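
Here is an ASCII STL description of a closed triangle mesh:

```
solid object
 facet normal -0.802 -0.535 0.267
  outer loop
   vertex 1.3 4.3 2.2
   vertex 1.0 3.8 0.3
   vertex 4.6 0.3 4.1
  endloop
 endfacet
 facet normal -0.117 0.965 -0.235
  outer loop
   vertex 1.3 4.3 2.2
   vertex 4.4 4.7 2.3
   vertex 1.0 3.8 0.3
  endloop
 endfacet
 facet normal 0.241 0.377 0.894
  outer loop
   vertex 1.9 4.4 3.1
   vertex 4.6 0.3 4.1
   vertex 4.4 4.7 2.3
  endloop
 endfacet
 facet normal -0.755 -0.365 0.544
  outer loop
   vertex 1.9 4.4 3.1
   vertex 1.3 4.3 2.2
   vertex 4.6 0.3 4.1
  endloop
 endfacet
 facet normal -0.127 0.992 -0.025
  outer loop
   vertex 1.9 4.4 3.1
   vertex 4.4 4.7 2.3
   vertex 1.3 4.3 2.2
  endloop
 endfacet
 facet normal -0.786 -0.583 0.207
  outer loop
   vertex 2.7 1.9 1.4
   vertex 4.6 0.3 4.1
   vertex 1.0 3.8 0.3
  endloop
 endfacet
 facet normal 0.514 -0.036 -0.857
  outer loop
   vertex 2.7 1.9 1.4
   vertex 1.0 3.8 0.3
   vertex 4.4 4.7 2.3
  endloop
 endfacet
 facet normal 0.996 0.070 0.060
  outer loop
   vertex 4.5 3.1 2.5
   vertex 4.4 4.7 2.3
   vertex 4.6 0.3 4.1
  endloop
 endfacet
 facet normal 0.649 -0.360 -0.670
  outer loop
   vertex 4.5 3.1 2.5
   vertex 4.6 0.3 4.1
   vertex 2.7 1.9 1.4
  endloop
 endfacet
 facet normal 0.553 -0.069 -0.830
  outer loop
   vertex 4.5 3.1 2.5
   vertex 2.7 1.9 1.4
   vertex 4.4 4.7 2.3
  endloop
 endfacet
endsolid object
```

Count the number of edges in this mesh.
15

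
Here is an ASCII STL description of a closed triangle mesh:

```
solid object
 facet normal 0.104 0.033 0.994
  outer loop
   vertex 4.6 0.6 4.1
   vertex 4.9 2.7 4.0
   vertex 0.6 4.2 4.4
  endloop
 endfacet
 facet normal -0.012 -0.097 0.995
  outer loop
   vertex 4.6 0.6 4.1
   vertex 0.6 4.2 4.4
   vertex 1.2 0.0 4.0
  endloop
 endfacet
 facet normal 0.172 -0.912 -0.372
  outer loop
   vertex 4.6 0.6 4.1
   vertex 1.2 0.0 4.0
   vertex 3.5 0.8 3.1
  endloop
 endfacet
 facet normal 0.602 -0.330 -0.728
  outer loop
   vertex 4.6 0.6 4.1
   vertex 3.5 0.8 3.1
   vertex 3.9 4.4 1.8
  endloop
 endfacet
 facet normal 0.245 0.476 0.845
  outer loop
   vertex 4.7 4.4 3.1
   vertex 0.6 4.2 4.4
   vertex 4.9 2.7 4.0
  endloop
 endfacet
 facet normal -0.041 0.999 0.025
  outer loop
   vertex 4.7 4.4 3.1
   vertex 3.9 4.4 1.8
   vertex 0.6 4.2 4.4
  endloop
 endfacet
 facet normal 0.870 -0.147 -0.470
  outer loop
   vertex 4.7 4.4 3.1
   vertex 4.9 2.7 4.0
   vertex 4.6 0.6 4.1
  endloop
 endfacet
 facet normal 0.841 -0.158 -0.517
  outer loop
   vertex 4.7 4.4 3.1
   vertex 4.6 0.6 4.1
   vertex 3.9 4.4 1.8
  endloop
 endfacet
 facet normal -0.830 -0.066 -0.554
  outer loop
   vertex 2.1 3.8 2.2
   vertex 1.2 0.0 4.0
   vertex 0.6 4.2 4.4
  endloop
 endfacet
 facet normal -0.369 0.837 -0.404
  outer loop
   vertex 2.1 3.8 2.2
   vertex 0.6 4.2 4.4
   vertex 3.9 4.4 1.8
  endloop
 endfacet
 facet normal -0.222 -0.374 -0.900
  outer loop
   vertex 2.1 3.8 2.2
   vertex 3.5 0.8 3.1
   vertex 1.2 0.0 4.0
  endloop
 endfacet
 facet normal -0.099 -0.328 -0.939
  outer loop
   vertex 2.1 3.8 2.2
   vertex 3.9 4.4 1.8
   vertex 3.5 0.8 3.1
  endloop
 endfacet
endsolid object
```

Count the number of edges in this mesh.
18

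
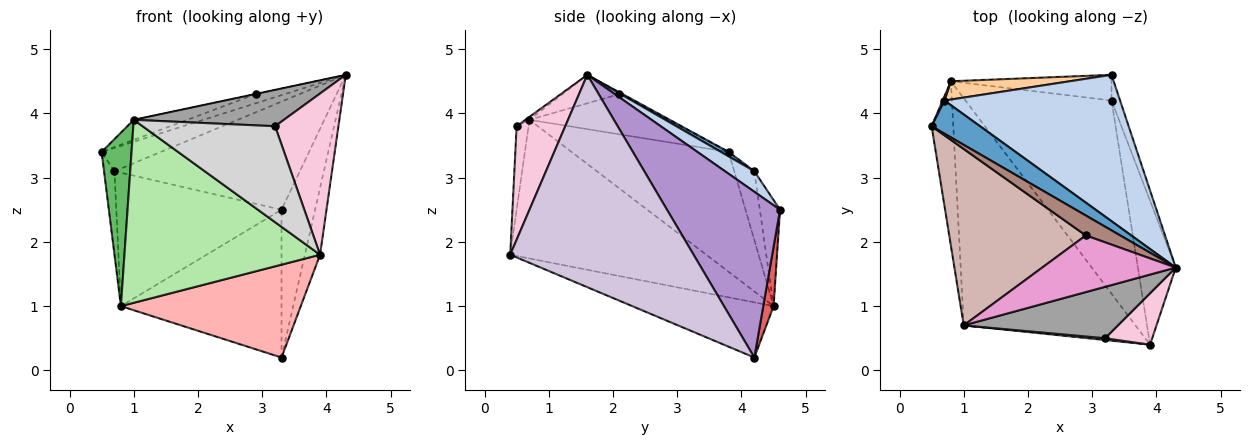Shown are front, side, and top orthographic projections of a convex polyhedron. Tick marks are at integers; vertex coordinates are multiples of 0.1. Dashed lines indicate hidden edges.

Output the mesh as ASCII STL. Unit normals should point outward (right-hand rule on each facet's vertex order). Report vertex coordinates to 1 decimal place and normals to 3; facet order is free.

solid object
 facet normal 0.075 0.574 0.815
  outer loop
   vertex 0.7 4.2 3.1
   vertex 0.5 3.8 3.4
   vertex 4.3 1.6 4.6
  endloop
 endfacet
 facet normal 0.094 0.592 0.801
  outer loop
   vertex 0.7 4.2 3.1
   vertex 4.3 1.6 4.6
   vertex 3.3 4.6 2.5
  endloop
 endfacet
 facet normal -0.887 0.461 0.024
  outer loop
   vertex 0.7 4.2 3.1
   vertex 0.8 4.5 1.0
   vertex 0.5 3.8 3.4
  endloop
 endfacet
 facet normal -0.120 0.984 0.135
  outer loop
   vertex 0.7 4.2 3.1
   vertex 3.3 4.6 2.5
   vertex 0.8 4.5 1.0
  endloop
 endfacet
 facet normal -0.967 -0.184 -0.175
  outer loop
   vertex 1.0 0.7 3.9
   vertex 0.5 3.8 3.4
   vertex 0.8 4.5 1.0
  endloop
 endfacet
 facet normal -0.532 -0.531 -0.659
  outer loop
   vertex 1.0 0.7 3.9
   vertex 0.8 4.5 1.0
   vertex 3.9 0.4 1.8
  endloop
 endfacet
 facet normal 0.063 0.983 -0.171
  outer loop
   vertex 3.3 4.2 0.2
   vertex 0.8 4.5 1.0
   vertex 3.3 4.6 2.5
  endloop
 endfacet
 facet normal -0.322 -0.410 -0.853
  outer loop
   vertex 3.3 4.2 0.2
   vertex 3.9 0.4 1.8
   vertex 0.8 4.5 1.0
  endloop
 endfacet
 facet normal 0.957 0.284 -0.049
  outer loop
   vertex 3.3 4.2 0.2
   vertex 3.3 4.6 2.5
   vertex 4.3 1.6 4.6
  endloop
 endfacet
 facet normal 0.981 0.081 -0.175
  outer loop
   vertex 3.3 4.2 0.2
   vertex 4.3 1.6 4.6
   vertex 3.9 0.4 1.8
  endloop
 endfacet
 facet normal -0.046 0.416 0.908
  outer loop
   vertex 2.9 2.1 4.3
   vertex 4.3 1.6 4.6
   vertex 0.5 3.8 3.4
  endloop
 endfacet
 facet normal -0.281 0.109 0.954
  outer loop
   vertex 2.9 2.1 4.3
   vertex 0.5 3.8 3.4
   vertex 1.0 0.7 3.9
  endloop
 endfacet
 facet normal -0.208 0.003 0.978
  outer loop
   vertex 2.9 2.1 4.3
   vertex 1.0 0.7 3.9
   vertex 4.3 1.6 4.6
  endloop
 endfacet
 facet normal 0.591 -0.769 0.245
  outer loop
   vertex 3.2 0.5 3.8
   vertex 3.9 0.4 1.8
   vertex 4.3 1.6 4.6
  endloop
 endfacet
 facet normal -0.015 -0.578 0.816
  outer loop
   vertex 3.2 0.5 3.8
   vertex 4.3 1.6 4.6
   vertex 1.0 0.7 3.9
  endloop
 endfacet
 facet normal -0.090 -0.996 0.018
  outer loop
   vertex 3.2 0.5 3.8
   vertex 1.0 0.7 3.9
   vertex 3.9 0.4 1.8
  endloop
 endfacet
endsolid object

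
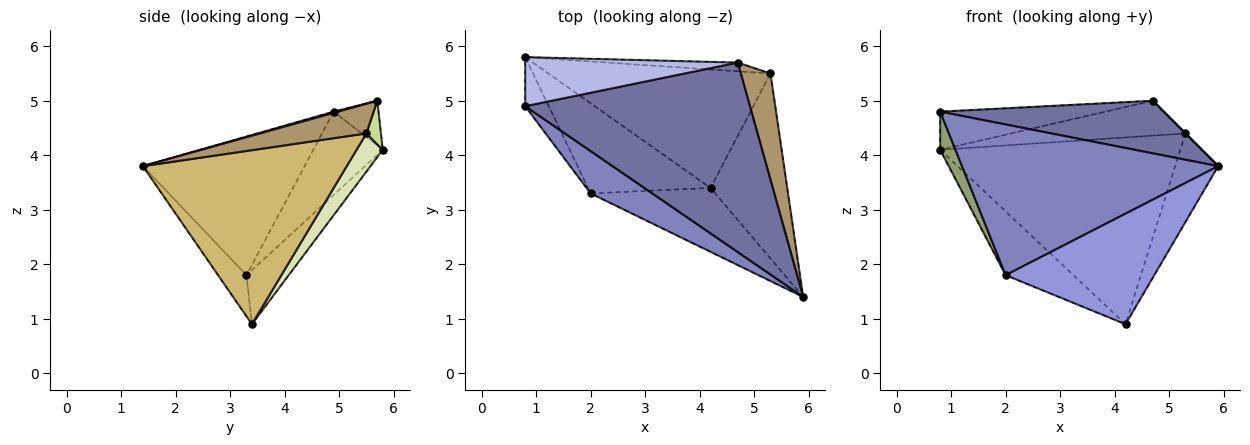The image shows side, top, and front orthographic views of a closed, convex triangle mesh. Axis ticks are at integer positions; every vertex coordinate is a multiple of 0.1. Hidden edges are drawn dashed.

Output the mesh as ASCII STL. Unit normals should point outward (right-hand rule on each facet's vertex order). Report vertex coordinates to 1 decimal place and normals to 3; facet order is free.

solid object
 facet normal 0.005 -0.267 0.964
  outer loop
   vertex 4.7 5.7 5.0
   vertex 0.8 4.9 4.8
   vertex 5.9 1.4 3.8
  endloop
 endfacet
 facet normal -0.519 -0.823 0.231
  outer loop
   vertex 2.0 3.3 1.8
   vertex 5.9 1.4 3.8
   vertex 0.8 4.9 4.8
  endloop
 endfacet
 facet normal -0.163 -0.854 -0.494
  outer loop
   vertex 2.0 3.3 1.8
   vertex 4.2 3.4 0.9
   vertex 5.9 1.4 3.8
  endloop
 endfacet
 facet normal -0.164 0.606 0.779
  outer loop
   vertex 0.8 5.8 4.1
   vertex 0.8 4.9 4.8
   vertex 4.7 5.7 5.0
  endloop
 endfacet
 facet normal -0.941 -0.207 -0.266
  outer loop
   vertex 0.8 5.8 4.1
   vertex 2.0 3.3 1.8
   vertex 0.8 4.9 4.8
  endloop
 endfacet
 facet normal -0.339 0.544 -0.768
  outer loop
   vertex 0.8 5.8 4.1
   vertex 4.2 3.4 0.9
   vertex 2.0 3.3 1.8
  endloop
 endfacet
 facet normal 0.081 0.967 -0.242
  outer loop
   vertex 5.3 5.5 4.4
   vertex 0.8 5.8 4.1
   vertex 4.7 5.7 5.0
  endloop
 endfacet
 facet normal 0.092 0.841 -0.533
  outer loop
   vertex 5.3 5.5 4.4
   vertex 4.2 3.4 0.9
   vertex 0.8 5.8 4.1
  endloop
 endfacet
 facet normal 0.707 0.000 0.707
  outer loop
   vertex 5.3 5.5 4.4
   vertex 4.7 5.7 5.0
   vertex 5.9 1.4 3.8
  endloop
 endfacet
 facet normal 0.898 0.189 -0.396
  outer loop
   vertex 5.3 5.5 4.4
   vertex 5.9 1.4 3.8
   vertex 4.2 3.4 0.9
  endloop
 endfacet
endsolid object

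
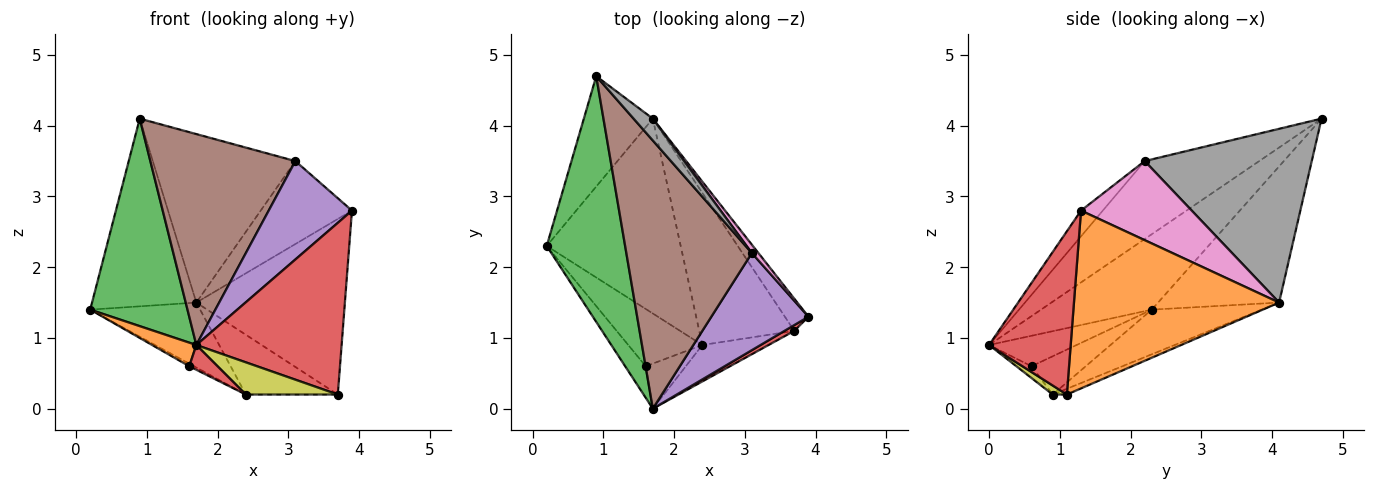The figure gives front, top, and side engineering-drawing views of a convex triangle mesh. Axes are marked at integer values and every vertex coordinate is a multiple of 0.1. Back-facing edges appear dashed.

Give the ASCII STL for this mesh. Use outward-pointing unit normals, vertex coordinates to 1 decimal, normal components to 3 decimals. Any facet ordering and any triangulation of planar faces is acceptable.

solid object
 facet normal -0.707 0.609 -0.358
  outer loop
   vertex 1.7 4.1 1.5
   vertex 0.2 2.3 1.4
   vertex 0.9 4.7 4.1
  endloop
 endfacet
 facet normal 0.805 0.583 -0.107
  outer loop
   vertex 1.7 4.1 1.5
   vertex 3.9 1.3 2.8
   vertex 3.7 1.1 0.2
  endloop
 endfacet
 facet normal -0.592 -0.520 0.616
  outer loop
   vertex 1.7 0.0 0.9
   vertex 0.9 4.7 4.1
   vertex 0.2 2.3 1.4
  endloop
 endfacet
 facet normal 0.490 -0.871 0.029
  outer loop
   vertex 1.7 0.0 0.9
   vertex 3.7 1.1 0.2
   vertex 3.9 1.3 2.8
  endloop
 endfacet
 facet normal -0.183 -0.700 0.691
  outer loop
   vertex 3.1 2.2 3.5
   vertex 1.7 0.0 0.9
   vertex 3.9 1.3 2.8
  endloop
 endfacet
 facet normal -0.439 -0.556 0.706
  outer loop
   vertex 3.1 2.2 3.5
   vertex 0.9 4.7 4.1
   vertex 1.7 0.0 0.9
  endloop
 endfacet
 facet normal 0.770 0.635 0.064
  outer loop
   vertex 3.1 2.2 3.5
   vertex 3.9 1.3 2.8
   vertex 1.7 4.1 1.5
  endloop
 endfacet
 facet normal 0.758 0.647 0.084
  outer loop
   vertex 3.1 2.2 3.5
   vertex 1.7 4.1 1.5
   vertex 0.9 4.7 4.1
  endloop
 endfacet
 facet normal 0.101 -0.659 -0.746
  outer loop
   vertex 2.4 0.9 0.2
   vertex 3.7 1.1 0.2
   vertex 1.7 0.0 0.9
  endloop
 endfacet
 facet normal -0.302 0.302 -0.905
  outer loop
   vertex 2.4 0.9 0.2
   vertex 0.2 2.3 1.4
   vertex 1.7 4.1 1.5
  endloop
 endfacet
 facet normal -0.056 0.365 -0.929
  outer loop
   vertex 2.4 0.9 0.2
   vertex 1.7 4.1 1.5
   vertex 3.7 1.1 0.2
  endloop
 endfacet
 facet normal -0.764 -0.386 -0.517
  outer loop
   vertex 1.6 0.6 0.6
   vertex 1.7 0.0 0.9
   vertex 0.2 2.3 1.4
  endloop
 endfacet
 facet normal -0.459 0.040 -0.888
  outer loop
   vertex 1.6 0.6 0.6
   vertex 0.2 2.3 1.4
   vertex 2.4 0.9 0.2
  endloop
 endfacet
 facet normal -0.250 -0.466 -0.849
  outer loop
   vertex 1.6 0.6 0.6
   vertex 2.4 0.9 0.2
   vertex 1.7 0.0 0.9
  endloop
 endfacet
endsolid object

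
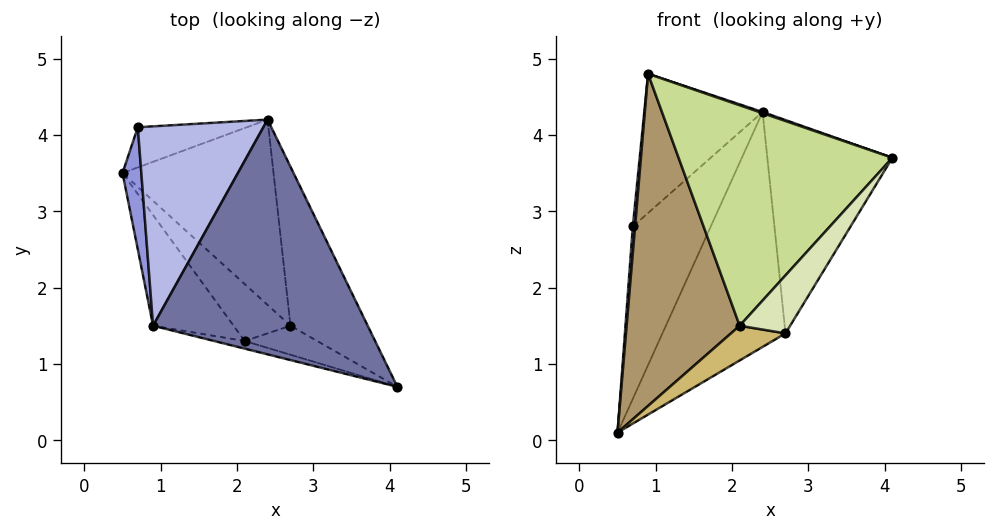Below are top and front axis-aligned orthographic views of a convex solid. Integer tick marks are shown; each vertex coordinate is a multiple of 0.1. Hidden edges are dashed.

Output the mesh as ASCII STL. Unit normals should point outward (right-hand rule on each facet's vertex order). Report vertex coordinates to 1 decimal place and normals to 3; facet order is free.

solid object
 facet normal 0.324 -0.005 0.946
  outer loop
   vertex 0.9 1.5 4.8
   vertex 4.1 0.7 3.7
   vertex 2.4 4.2 4.3
  endloop
 endfacet
 facet normal 0.142 0.964 -0.225
  outer loop
   vertex 0.7 4.1 2.8
   vertex 2.4 4.2 4.3
   vertex 0.5 3.5 0.1
  endloop
 endfacet
 facet normal -0.997 -0.017 0.078
  outer loop
   vertex 0.7 4.1 2.8
   vertex 0.5 3.5 0.1
   vertex 0.9 1.5 4.8
  endloop
 endfacet
 facet normal -0.604 0.456 0.654
  outer loop
   vertex 0.7 4.1 2.8
   vertex 0.9 1.5 4.8
   vertex 2.4 4.2 4.3
  endloop
 endfacet
 facet normal 0.734 0.534 -0.421
  outer loop
   vertex 2.7 1.5 1.4
   vertex 0.5 3.5 0.1
   vertex 2.4 4.2 4.3
  endloop
 endfacet
 facet normal 0.821 0.457 -0.341
  outer loop
   vertex 2.7 1.5 1.4
   vertex 2.4 4.2 4.3
   vertex 4.1 0.7 3.7
  endloop
 endfacet
 facet normal -0.253 -0.967 -0.033
  outer loop
   vertex 2.1 1.3 1.5
   vertex 4.1 0.7 3.7
   vertex 0.9 1.5 4.8
  endloop
 endfacet
 facet normal 0.218 -0.873 -0.436
  outer loop
   vertex 2.1 1.3 1.5
   vertex 2.7 1.5 1.4
   vertex 4.1 0.7 3.7
  endloop
 endfacet
 facet normal -0.717 -0.662 -0.221
  outer loop
   vertex 2.1 1.3 1.5
   vertex 0.9 1.5 4.8
   vertex 0.5 3.5 0.1
  endloop
 endfacet
 facet normal 0.031 -0.520 -0.853
  outer loop
   vertex 2.1 1.3 1.5
   vertex 0.5 3.5 0.1
   vertex 2.7 1.5 1.4
  endloop
 endfacet
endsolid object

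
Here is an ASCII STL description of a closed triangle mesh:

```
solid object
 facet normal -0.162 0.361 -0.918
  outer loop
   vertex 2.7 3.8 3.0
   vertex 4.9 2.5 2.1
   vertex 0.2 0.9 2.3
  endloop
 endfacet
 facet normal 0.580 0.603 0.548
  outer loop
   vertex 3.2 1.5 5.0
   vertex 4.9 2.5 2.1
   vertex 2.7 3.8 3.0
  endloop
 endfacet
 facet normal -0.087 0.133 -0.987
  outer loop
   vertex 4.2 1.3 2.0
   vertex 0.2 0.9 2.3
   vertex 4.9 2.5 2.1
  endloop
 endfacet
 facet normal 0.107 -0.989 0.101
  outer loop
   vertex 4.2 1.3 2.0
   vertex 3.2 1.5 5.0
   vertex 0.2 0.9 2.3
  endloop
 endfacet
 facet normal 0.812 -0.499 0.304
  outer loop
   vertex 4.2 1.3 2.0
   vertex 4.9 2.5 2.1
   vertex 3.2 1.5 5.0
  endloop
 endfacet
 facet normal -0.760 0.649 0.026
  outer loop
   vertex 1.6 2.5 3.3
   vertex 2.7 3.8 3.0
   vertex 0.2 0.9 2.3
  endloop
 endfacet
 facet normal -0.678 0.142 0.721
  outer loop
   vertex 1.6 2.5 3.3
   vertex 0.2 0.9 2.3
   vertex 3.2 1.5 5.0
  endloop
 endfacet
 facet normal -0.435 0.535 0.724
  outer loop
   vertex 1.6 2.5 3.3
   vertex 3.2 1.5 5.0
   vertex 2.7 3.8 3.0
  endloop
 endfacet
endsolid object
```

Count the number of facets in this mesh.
8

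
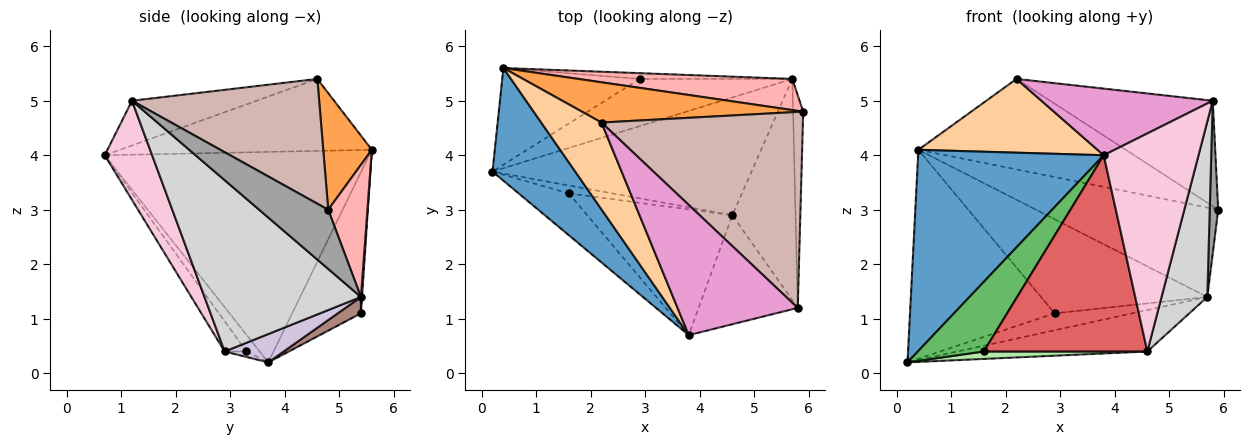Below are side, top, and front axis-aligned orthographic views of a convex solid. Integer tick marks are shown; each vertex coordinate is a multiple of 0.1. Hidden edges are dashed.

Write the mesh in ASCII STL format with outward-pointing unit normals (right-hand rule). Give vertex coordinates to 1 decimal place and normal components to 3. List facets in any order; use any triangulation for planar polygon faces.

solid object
 facet normal -0.779 -0.547 0.306
  outer loop
   vertex 0.4 5.6 4.1
   vertex 0.2 3.7 0.2
   vertex 3.8 0.7 4.0
  endloop
 endfacet
 facet normal -0.396 0.833 -0.386
  outer loop
   vertex 2.9 5.4 1.1
   vertex 0.2 3.7 0.2
   vertex 0.4 5.6 4.1
  endloop
 endfacet
 facet normal 0.209 0.893 0.397
  outer loop
   vertex 2.2 4.6 5.4
   vertex 5.9 4.8 3.0
   vertex 0.4 5.6 4.1
  endloop
 endfacet
 facet normal -0.673 -0.479 0.564
  outer loop
   vertex 2.2 4.6 5.4
   vertex 0.4 5.6 4.1
   vertex 3.8 0.7 4.0
  endloop
 endfacet
 facet normal -0.169 -0.845 -0.507
  outer loop
   vertex 1.6 3.3 0.4
   vertex 3.8 0.7 4.0
   vertex 0.2 3.7 0.2
  endloop
 endfacet
 facet normal -0.091 -0.681 -0.727
  outer loop
   vertex 1.6 3.3 0.4
   vertex 0.2 3.7 0.2
   vertex 4.6 2.9 0.4
  endloop
 endfacet
 facet normal -0.112 -0.837 -0.536
  outer loop
   vertex 1.6 3.3 0.4
   vertex 4.6 2.9 0.4
   vertex 3.8 0.7 4.0
  endloop
 endfacet
 facet normal 0.199 0.926 0.322
  outer loop
   vertex 5.7 5.4 1.4
   vertex 0.4 5.6 4.1
   vertex 5.9 4.8 3.0
  endloop
 endfacet
 facet normal 0.007 0.998 -0.061
  outer loop
   vertex 5.7 5.4 1.4
   vertex 2.9 5.4 1.1
   vertex 0.4 5.6 4.1
  endloop
 endfacet
 facet normal 0.103 0.330 -0.938
  outer loop
   vertex 5.7 5.4 1.4
   vertex 4.6 2.9 0.4
   vertex 0.2 3.7 0.2
  endloop
 endfacet
 facet normal 0.100 0.336 -0.936
  outer loop
   vertex 5.7 5.4 1.4
   vertex 0.2 3.7 0.2
   vertex 2.9 5.4 1.1
  endloop
 endfacet
 facet normal 0.479 0.416 0.773
  outer loop
   vertex 5.8 1.2 5.0
   vertex 5.9 4.8 3.0
   vertex 2.2 4.6 5.4
  endloop
 endfacet
 facet normal -0.314 -0.432 0.845
  outer loop
   vertex 5.8 1.2 5.0
   vertex 2.2 4.6 5.4
   vertex 3.8 0.7 4.0
  endloop
 endfacet
 facet normal 0.408 -0.816 -0.408
  outer loop
   vertex 5.8 1.2 5.0
   vertex 3.8 0.7 4.0
   vertex 4.6 2.9 0.4
  endloop
 endfacet
 facet normal 0.979 -0.120 -0.167
  outer loop
   vertex 5.8 1.2 5.0
   vertex 5.7 5.4 1.4
   vertex 5.9 4.8 3.0
  endloop
 endfacet
 facet normal 0.905 -0.265 -0.334
  outer loop
   vertex 5.8 1.2 5.0
   vertex 4.6 2.9 0.4
   vertex 5.7 5.4 1.4
  endloop
 endfacet
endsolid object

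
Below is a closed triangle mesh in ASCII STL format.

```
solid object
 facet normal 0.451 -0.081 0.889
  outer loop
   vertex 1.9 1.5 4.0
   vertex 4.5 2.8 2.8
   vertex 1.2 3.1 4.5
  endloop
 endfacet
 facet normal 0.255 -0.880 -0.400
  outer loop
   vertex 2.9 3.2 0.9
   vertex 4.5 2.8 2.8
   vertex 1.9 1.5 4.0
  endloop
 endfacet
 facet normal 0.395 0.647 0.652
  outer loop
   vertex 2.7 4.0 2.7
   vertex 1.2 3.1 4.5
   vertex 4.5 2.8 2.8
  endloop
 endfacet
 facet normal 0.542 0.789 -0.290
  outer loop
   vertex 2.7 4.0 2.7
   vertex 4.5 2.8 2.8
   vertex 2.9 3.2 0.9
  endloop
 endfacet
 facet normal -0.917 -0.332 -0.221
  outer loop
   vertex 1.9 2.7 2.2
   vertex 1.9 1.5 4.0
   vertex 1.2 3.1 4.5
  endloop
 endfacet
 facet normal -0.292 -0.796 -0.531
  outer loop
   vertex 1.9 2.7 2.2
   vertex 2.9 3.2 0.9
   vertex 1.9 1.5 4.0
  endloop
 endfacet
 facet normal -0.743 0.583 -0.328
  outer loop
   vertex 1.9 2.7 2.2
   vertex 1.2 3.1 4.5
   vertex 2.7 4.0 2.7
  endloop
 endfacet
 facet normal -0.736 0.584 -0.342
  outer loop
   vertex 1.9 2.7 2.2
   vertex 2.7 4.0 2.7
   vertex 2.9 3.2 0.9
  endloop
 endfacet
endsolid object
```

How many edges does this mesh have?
12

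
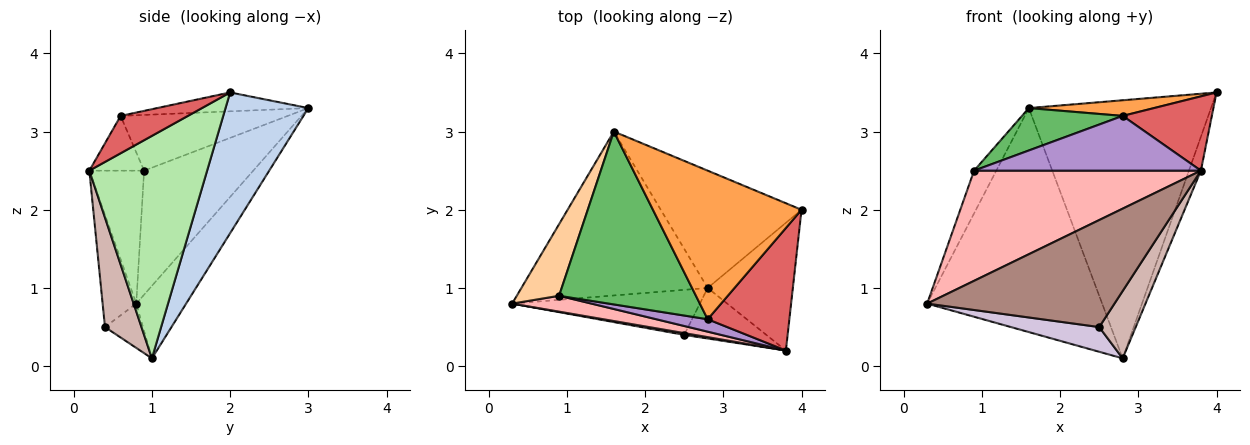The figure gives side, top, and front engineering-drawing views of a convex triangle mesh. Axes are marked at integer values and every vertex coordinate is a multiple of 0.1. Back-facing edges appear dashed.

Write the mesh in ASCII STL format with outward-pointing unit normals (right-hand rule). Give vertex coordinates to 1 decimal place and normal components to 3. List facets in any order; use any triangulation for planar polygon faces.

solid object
 facet normal -0.224 0.786 -0.576
  outer loop
   vertex 2.8 1.0 0.1
   vertex 0.3 0.8 0.8
   vertex 1.6 3.0 3.3
  endloop
 endfacet
 facet normal 0.382 0.841 -0.382
  outer loop
   vertex 2.8 1.0 0.1
   vertex 1.6 3.0 3.3
   vertex 4.0 2.0 3.5
  endloop
 endfacet
 facet normal -0.125 -0.104 0.987
  outer loop
   vertex 2.8 0.6 3.2
   vertex 4.0 2.0 3.5
   vertex 1.6 3.0 3.3
  endloop
 endfacet
 facet normal -0.929 0.189 0.317
  outer loop
   vertex 0.9 0.9 2.5
   vertex 1.6 3.0 3.3
   vertex 0.3 0.8 0.8
  endloop
 endfacet
 facet normal -0.368 -0.221 0.903
  outer loop
   vertex 0.9 0.9 2.5
   vertex 2.8 0.6 3.2
   vertex 1.6 3.0 3.3
  endloop
 endfacet
 facet normal 0.930 0.094 -0.356
  outer loop
   vertex 3.8 0.2 2.5
   vertex 2.8 1.0 0.1
   vertex 4.0 2.0 3.5
  endloop
 endfacet
 facet normal 0.364 -0.483 0.796
  outer loop
   vertex 3.8 0.2 2.5
   vertex 4.0 2.0 3.5
   vertex 2.8 0.6 3.2
  endloop
 endfacet
 facet normal -0.232 -0.963 0.139
  outer loop
   vertex 3.8 0.2 2.5
   vertex 0.9 0.9 2.5
   vertex 0.3 0.8 0.8
  endloop
 endfacet
 facet normal -0.229 -0.949 0.215
  outer loop
   vertex 3.8 0.2 2.5
   vertex 2.8 0.6 3.2
   vertex 0.9 0.9 2.5
  endloop
 endfacet
 facet normal -0.203 -0.471 -0.859
  outer loop
   vertex 2.5 0.4 0.5
   vertex 0.3 0.8 0.8
   vertex 2.8 1.0 0.1
  endloop
 endfacet
 facet normal -0.177 -0.984 0.016
  outer loop
   vertex 2.5 0.4 0.5
   vertex 3.8 0.2 2.5
   vertex 0.3 0.8 0.8
  endloop
 endfacet
 facet normal 0.625 -0.625 -0.469
  outer loop
   vertex 2.5 0.4 0.5
   vertex 2.8 1.0 0.1
   vertex 3.8 0.2 2.5
  endloop
 endfacet
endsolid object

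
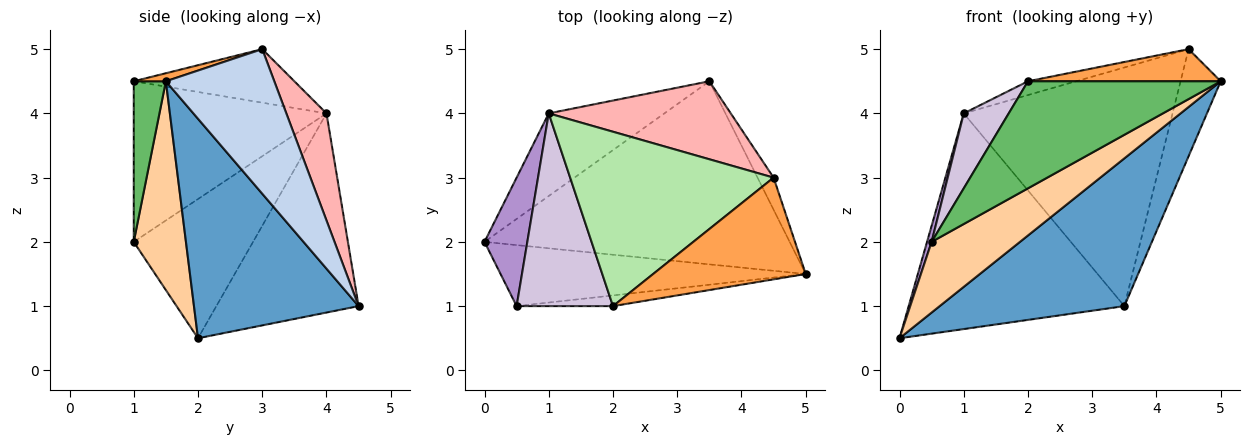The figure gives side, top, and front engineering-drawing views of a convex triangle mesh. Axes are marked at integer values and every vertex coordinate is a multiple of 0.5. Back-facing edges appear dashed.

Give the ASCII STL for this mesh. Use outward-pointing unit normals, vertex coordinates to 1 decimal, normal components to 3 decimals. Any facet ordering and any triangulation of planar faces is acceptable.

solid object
 facet normal 0.488 -0.548 -0.679
  outer loop
   vertex 3.5 4.5 1.0
   vertex 5.0 1.5 4.5
   vertex 0.0 2.0 0.5
  endloop
 endfacet
 facet normal 0.933 0.345 -0.104
  outer loop
   vertex 4.5 3.0 5.0
   vertex 5.0 1.5 4.5
   vertex 3.5 4.5 1.0
  endloop
 endfacet
 facet normal 0.050 -0.301 0.952
  outer loop
   vertex 2.0 1.0 4.5
   vertex 5.0 1.5 4.5
   vertex 4.5 3.0 5.0
  endloop
 endfacet
 facet normal 0.408 -0.691 -0.597
  outer loop
   vertex 0.5 1.0 2.0
   vertex 0.0 2.0 0.5
   vertex 5.0 1.5 4.5
  endloop
 endfacet
 facet normal 0.164 -0.982 -0.098
  outer loop
   vertex 0.5 1.0 2.0
   vertex 5.0 1.5 4.5
   vertex 2.0 1.0 4.5
  endloop
 endfacet
 facet normal -0.254 0.076 0.964
  outer loop
   vertex 1.0 4.0 4.0
   vertex 2.0 1.0 4.5
   vertex 4.5 3.0 5.0
  endloop
 endfacet
 facet normal -0.524 0.795 -0.305
  outer loop
   vertex 1.0 4.0 4.0
   vertex 3.5 4.5 1.0
   vertex 0.0 2.0 0.5
  endloop
 endfacet
 facet normal 0.180 0.935 0.306
  outer loop
   vertex 1.0 4.0 4.0
   vertex 4.5 3.0 5.0
   vertex 3.5 4.5 1.0
  endloop
 endfacet
 facet normal -0.955 -0.037 0.294
  outer loop
   vertex 1.0 4.0 4.0
   vertex 0.0 2.0 0.5
   vertex 0.5 1.0 2.0
  endloop
 endfacet
 facet normal -0.841 -0.196 0.504
  outer loop
   vertex 1.0 4.0 4.0
   vertex 0.5 1.0 2.0
   vertex 2.0 1.0 4.5
  endloop
 endfacet
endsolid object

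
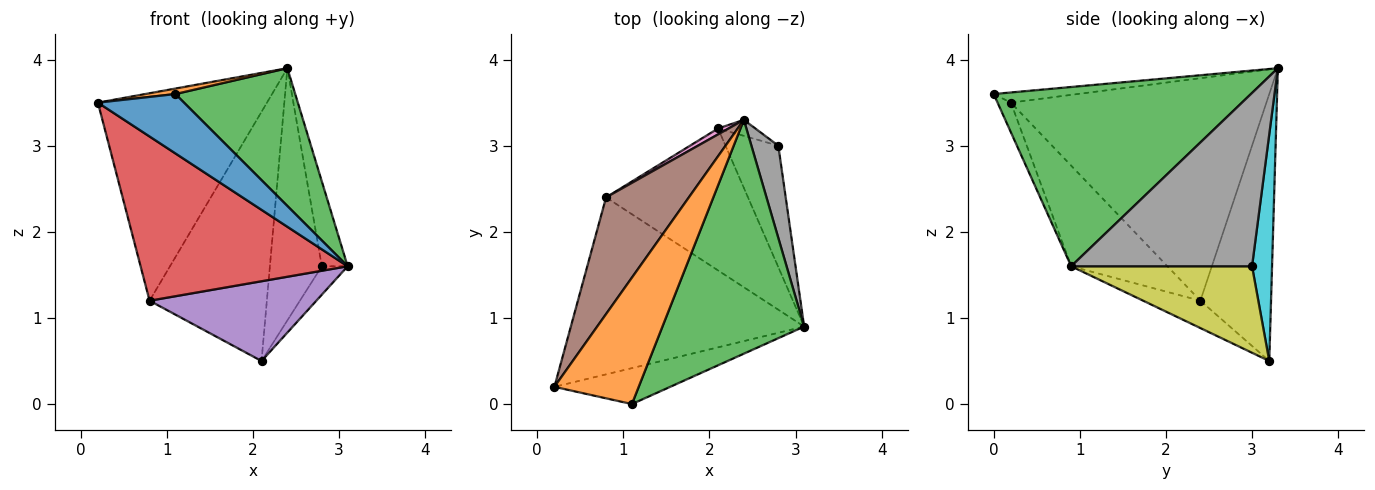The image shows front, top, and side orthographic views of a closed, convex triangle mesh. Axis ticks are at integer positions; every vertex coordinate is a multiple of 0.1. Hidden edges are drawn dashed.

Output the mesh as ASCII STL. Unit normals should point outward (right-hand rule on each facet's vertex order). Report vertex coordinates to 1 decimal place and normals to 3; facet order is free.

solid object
 facet normal -0.131 -0.848 -0.513
  outer loop
   vertex 1.1 0.0 3.6
   vertex 0.2 0.2 3.5
   vertex 3.1 0.9 1.6
  endloop
 endfacet
 facet normal -0.120 -0.043 0.992
  outer loop
   vertex 1.1 0.0 3.6
   vertex 2.4 3.3 3.9
   vertex 0.2 0.2 3.5
  endloop
 endfacet
 facet normal 0.737 -0.343 0.582
  outer loop
   vertex 1.1 0.0 3.6
   vertex 3.1 0.9 1.6
   vertex 2.4 3.3 3.9
  endloop
 endfacet
 facet normal -0.301 -0.649 -0.699
  outer loop
   vertex 0.8 2.4 1.2
   vertex 3.1 0.9 1.6
   vertex 0.2 0.2 3.5
  endloop
 endfacet
 facet normal -0.166 -0.483 -0.860
  outer loop
   vertex 0.8 2.4 1.2
   vertex 2.1 3.2 0.5
   vertex 3.1 0.9 1.6
  endloop
 endfacet
 facet normal -0.797 0.527 0.296
  outer loop
   vertex 0.8 2.4 1.2
   vertex 0.2 0.2 3.5
   vertex 2.4 3.3 3.9
  endloop
 endfacet
 facet normal -0.516 0.856 0.020
  outer loop
   vertex 0.8 2.4 1.2
   vertex 2.4 3.3 3.9
   vertex 2.1 3.2 0.5
  endloop
 endfacet
 facet normal 0.978 0.140 0.152
  outer loop
   vertex 2.8 3.0 1.6
   vertex 2.4 3.3 3.9
   vertex 3.1 0.9 1.6
  endloop
 endfacet
 facet normal 0.847 0.121 -0.517
  outer loop
   vertex 2.8 3.0 1.6
   vertex 3.1 0.9 1.6
   vertex 2.1 3.2 0.5
  endloop
 endfacet
 facet normal 0.359 0.931 -0.059
  outer loop
   vertex 2.8 3.0 1.6
   vertex 2.1 3.2 0.5
   vertex 2.4 3.3 3.9
  endloop
 endfacet
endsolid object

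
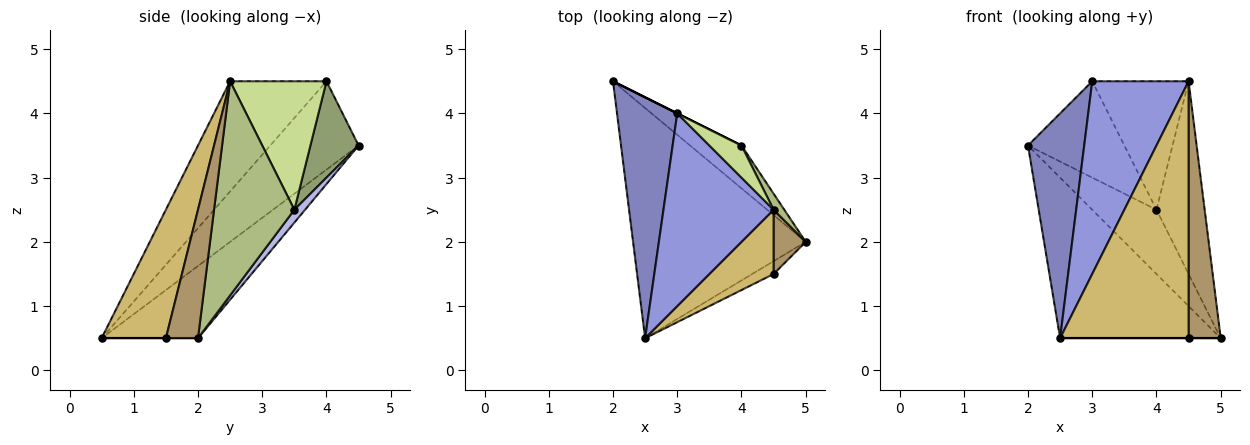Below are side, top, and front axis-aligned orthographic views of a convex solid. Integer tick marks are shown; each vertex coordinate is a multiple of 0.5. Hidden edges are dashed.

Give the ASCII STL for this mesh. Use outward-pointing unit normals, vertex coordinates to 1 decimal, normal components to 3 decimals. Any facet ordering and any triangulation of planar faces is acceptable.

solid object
 facet normal -0.325 0.541 -0.776
  outer loop
   vertex 2.5 0.5 0.5
   vertex 2.0 4.5 3.5
   vertex 5.0 2.0 0.5
  endloop
 endfacet
 facet normal -0.731 -0.465 0.499
  outer loop
   vertex 3.0 4.0 4.5
   vertex 2.0 4.5 3.5
   vertex 2.5 0.5 0.5
  endloop
 endfacet
 facet normal -0.577 -0.577 0.577
  outer loop
   vertex 4.5 2.5 4.5
   vertex 3.0 4.0 4.5
   vertex 2.5 0.5 0.5
  endloop
 endfacet
 facet normal 0.137 0.824 -0.549
  outer loop
   vertex 4.0 3.5 2.5
   vertex 5.0 2.0 0.5
   vertex 2.0 4.5 3.5
  endloop
 endfacet
 facet normal 0.447 0.894 0.000
  outer loop
   vertex 4.0 3.5 2.5
   vertex 2.0 4.5 3.5
   vertex 3.0 4.0 4.5
  endloop
 endfacet
 facet normal 0.857 0.514 0.043
  outer loop
   vertex 4.0 3.5 2.5
   vertex 4.5 2.5 4.5
   vertex 5.0 2.0 0.5
  endloop
 endfacet
 facet normal 0.696 0.696 0.174
  outer loop
   vertex 4.0 3.5 2.5
   vertex 3.0 4.0 4.5
   vertex 4.5 2.5 4.5
  endloop
 endfacet
 facet normal 0.000 0.000 -1.000
  outer loop
   vertex 4.5 1.5 0.5
   vertex 2.5 0.5 0.5
   vertex 5.0 2.0 0.5
  endloop
 endfacet
 facet normal 0.696 -0.696 0.174
  outer loop
   vertex 4.5 1.5 0.5
   vertex 5.0 2.0 0.5
   vertex 4.5 2.5 4.5
  endloop
 endfacet
 facet normal 0.436 -0.873 0.218
  outer loop
   vertex 4.5 1.5 0.5
   vertex 4.5 2.5 4.5
   vertex 2.5 0.5 0.5
  endloop
 endfacet
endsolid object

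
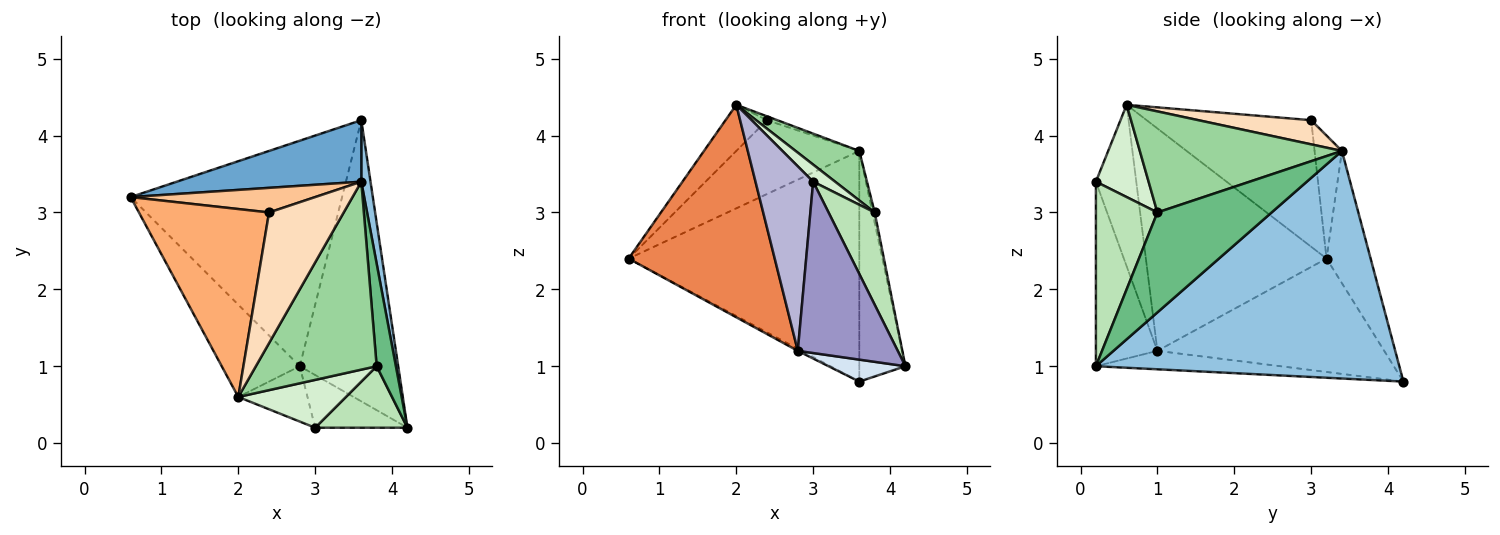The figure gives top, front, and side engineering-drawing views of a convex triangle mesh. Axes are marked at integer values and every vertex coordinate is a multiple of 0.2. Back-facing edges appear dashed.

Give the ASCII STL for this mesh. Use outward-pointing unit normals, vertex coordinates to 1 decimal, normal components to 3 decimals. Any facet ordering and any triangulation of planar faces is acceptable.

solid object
 facet normal -0.182 0.950 0.253
  outer loop
   vertex 3.6 3.4 3.8
   vertex 3.6 4.2 0.8
   vertex 0.6 3.2 2.4
  endloop
 endfacet
 facet normal 0.988 0.150 0.040
  outer loop
   vertex 3.6 3.4 3.8
   vertex 4.2 0.2 1.0
   vertex 3.6 4.2 0.8
  endloop
 endfacet
 facet normal -0.473 0.008 -0.881
  outer loop
   vertex 2.8 1.0 1.2
   vertex 0.6 3.2 2.4
   vertex 3.6 4.2 0.8
  endloop
 endfacet
 facet normal -0.184 -0.077 -0.980
  outer loop
   vertex 2.8 1.0 1.2
   vertex 3.6 4.2 0.8
   vertex 4.2 0.2 1.0
  endloop
 endfacet
 facet normal -0.750 -0.607 -0.263
  outer loop
   vertex 2.8 1.0 1.2
   vertex 2.0 0.6 4.4
   vertex 0.6 3.2 2.4
  endloop
 endfacet
 facet normal -0.687 0.173 0.706
  outer loop
   vertex 2.4 3.0 4.2
   vertex 0.6 3.2 2.4
   vertex 2.0 0.6 4.4
  endloop
 endfacet
 facet normal -0.206 0.928 0.309
  outer loop
   vertex 2.4 3.0 4.2
   vertex 3.6 3.4 3.8
   vertex 0.6 3.2 2.4
  endloop
 endfacet
 facet normal 0.308 0.028 0.951
  outer loop
   vertex 2.4 3.0 4.2
   vertex 2.0 0.6 4.4
   vertex 3.6 3.4 3.8
  endloop
 endfacet
 facet normal 0.982 0.019 0.189
  outer loop
   vertex 3.8 1.0 3.0
   vertex 4.2 0.2 1.0
   vertex 3.6 3.4 3.8
  endloop
 endfacet
 facet normal 0.629 -0.198 0.752
  outer loop
   vertex 3.8 1.0 3.0
   vertex 3.6 3.4 3.8
   vertex 2.0 0.6 4.4
  endloop
 endfacet
 facet normal 0.743 -0.557 0.371
  outer loop
   vertex 3.0 0.2 3.4
   vertex 4.2 0.2 1.0
   vertex 3.8 1.0 3.0
  endloop
 endfacet
 facet normal 0.628 -0.262 0.733
  outer loop
   vertex 3.0 0.2 3.4
   vertex 3.8 1.0 3.0
   vertex 2.0 0.6 4.4
  endloop
 endfacet
 facet normal -0.507 -0.824 -0.253
  outer loop
   vertex 3.0 0.2 3.4
   vertex 2.8 1.0 1.2
   vertex 4.2 0.2 1.0
  endloop
 endfacet
 facet normal -0.557 -0.796 -0.239
  outer loop
   vertex 3.0 0.2 3.4
   vertex 2.0 0.6 4.4
   vertex 2.8 1.0 1.2
  endloop
 endfacet
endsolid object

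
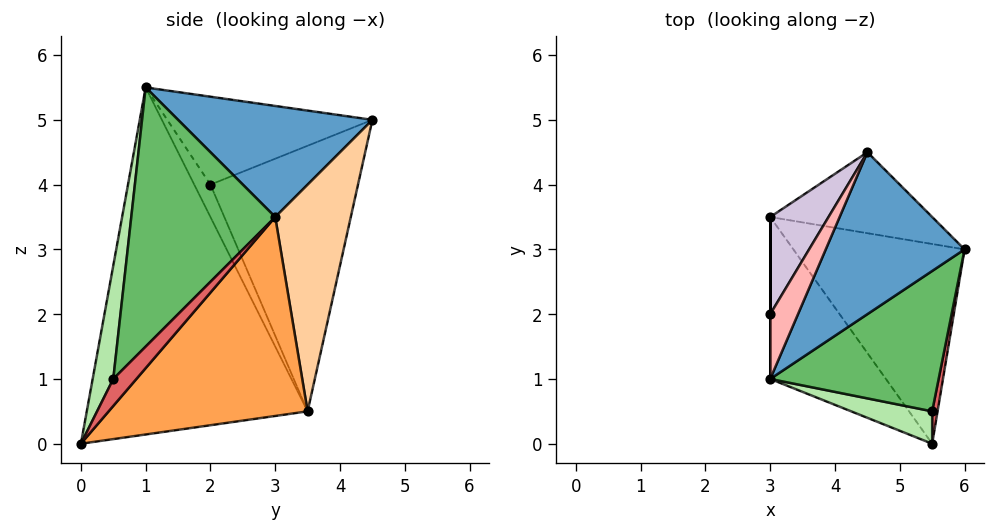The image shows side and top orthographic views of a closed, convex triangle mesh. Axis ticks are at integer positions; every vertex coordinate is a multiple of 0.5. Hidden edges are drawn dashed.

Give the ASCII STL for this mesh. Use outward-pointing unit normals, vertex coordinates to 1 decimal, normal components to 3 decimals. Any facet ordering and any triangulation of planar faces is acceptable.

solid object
 facet normal 0.617 -0.154 0.772
  outer loop
   vertex 4.5 4.5 5.0
   vertex 3.0 1.0 5.5
   vertex 6.0 3.0 3.5
  endloop
 endfacet
 facet normal -0.802 -0.535 -0.267
  outer loop
   vertex 3.0 3.5 0.5
   vertex 5.5 0.0 0.0
   vertex 3.0 1.0 5.5
  endloop
 endfacet
 facet normal 0.640 0.536 -0.551
  outer loop
   vertex 3.0 3.5 0.5
   vertex 6.0 3.0 3.5
   vertex 5.5 0.0 0.0
  endloop
 endfacet
 facet normal 0.474 0.813 -0.339
  outer loop
   vertex 3.0 3.5 0.5
   vertex 4.5 4.5 5.0
   vertex 6.0 3.0 3.5
  endloop
 endfacet
 facet normal 0.683 -0.580 0.444
  outer loop
   vertex 5.5 0.5 1.0
   vertex 6.0 3.0 3.5
   vertex 3.0 1.0 5.5
  endloop
 endfacet
 facet normal 0.531 -0.758 0.379
  outer loop
   vertex 5.5 0.5 1.0
   vertex 3.0 1.0 5.5
   vertex 5.5 0.0 0.0
  endloop
 endfacet
 facet normal 0.913 -0.365 0.183
  outer loop
   vertex 5.5 0.5 1.0
   vertex 5.5 0.0 0.0
   vertex 6.0 3.0 3.5
  endloop
 endfacet
 facet normal -0.869 0.412 0.274
  outer loop
   vertex 3.0 2.0 4.0
   vertex 3.0 1.0 5.5
   vertex 4.5 4.5 5.0
  endloop
 endfacet
 facet normal -1.000 0.000 0.000
  outer loop
   vertex 3.0 2.0 4.0
   vertex 3.0 3.5 0.5
   vertex 3.0 1.0 5.5
  endloop
 endfacet
 facet normal -0.874 0.447 0.192
  outer loop
   vertex 3.0 2.0 4.0
   vertex 4.5 4.5 5.0
   vertex 3.0 3.5 0.5
  endloop
 endfacet
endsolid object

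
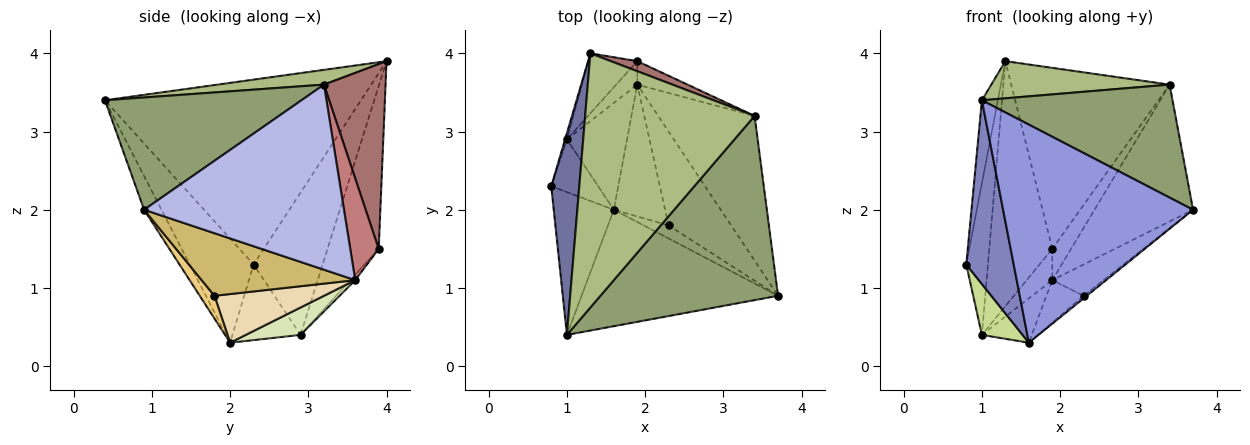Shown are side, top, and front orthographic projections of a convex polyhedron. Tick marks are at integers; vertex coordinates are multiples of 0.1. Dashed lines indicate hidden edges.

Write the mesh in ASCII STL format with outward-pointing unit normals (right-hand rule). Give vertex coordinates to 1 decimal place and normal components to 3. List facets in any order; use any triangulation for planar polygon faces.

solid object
 facet normal -0.987 0.061 0.150
  outer loop
   vertex 1.0 0.4 3.4
   vertex 1.3 4.0 3.9
   vertex 0.8 2.3 1.3
  endloop
 endfacet
 facet normal -0.728 -0.541 -0.420
  outer loop
   vertex 1.6 2.0 0.3
   vertex 1.0 0.4 3.4
   vertex 0.8 2.3 1.3
  endloop
 endfacet
 facet normal -0.081 -0.879 -0.469
  outer loop
   vertex 1.6 2.0 0.3
   vertex 3.7 0.9 2.0
   vertex 1.0 0.4 3.4
  endloop
 endfacet
 facet normal 0.813 0.401 -0.423
  outer loop
   vertex 3.4 3.2 3.6
   vertex 3.7 0.9 2.0
   vertex 1.9 3.6 1.1
  endloop
 endfacet
 facet normal 0.474 -0.460 0.750
  outer loop
   vertex 3.4 3.2 3.6
   vertex 1.0 0.4 3.4
   vertex 3.7 0.9 2.0
  endloop
 endfacet
 facet normal 0.086 -0.144 0.986
  outer loop
   vertex 3.4 3.2 3.6
   vertex 1.3 4.0 3.9
   vertex 1.0 0.4 3.4
  endloop
 endfacet
 facet normal -0.758 -0.453 -0.470
  outer loop
   vertex 1.0 2.9 0.4
   vertex 1.6 2.0 0.3
   vertex 0.8 2.3 1.3
  endloop
 endfacet
 facet normal 0.388 0.353 -0.852
  outer loop
   vertex 1.0 2.9 0.4
   vertex 1.9 3.6 1.1
   vertex 1.6 2.0 0.3
  endloop
 endfacet
 facet normal -0.954 0.299 -0.012
  outer loop
   vertex 1.0 2.9 0.4
   vertex 0.8 2.3 1.3
   vertex 1.3 4.0 3.9
  endloop
 endfacet
 facet normal 0.688 0.229 -0.688
  outer loop
   vertex 2.3 1.8 0.9
   vertex 1.9 3.6 1.1
   vertex 3.7 0.9 2.0
  endloop
 endfacet
 facet normal 0.668 0.146 -0.730
  outer loop
   vertex 2.3 1.8 0.9
   vertex 3.7 0.9 2.0
   vertex 1.6 2.0 0.3
  endloop
 endfacet
 facet normal 0.670 0.227 -0.706
  outer loop
   vertex 2.3 1.8 0.9
   vertex 1.6 2.0 0.3
   vertex 1.9 3.6 1.1
  endloop
 endfacet
 facet normal 0.362 0.931 0.052
  outer loop
   vertex 1.9 3.9 1.5
   vertex 1.3 4.0 3.9
   vertex 3.4 3.2 3.6
  endloop
 endfacet
 facet normal 0.772 0.509 -0.382
  outer loop
   vertex 1.9 3.9 1.5
   vertex 3.4 3.2 3.6
   vertex 1.9 3.6 1.1
  endloop
 endfacet
 facet normal -0.619 0.763 -0.187
  outer loop
   vertex 1.9 3.9 1.5
   vertex 1.0 2.9 0.4
   vertex 1.3 4.0 3.9
  endloop
 endfacet
 facet normal -0.154 0.790 -0.593
  outer loop
   vertex 1.9 3.9 1.5
   vertex 1.9 3.6 1.1
   vertex 1.0 2.9 0.4
  endloop
 endfacet
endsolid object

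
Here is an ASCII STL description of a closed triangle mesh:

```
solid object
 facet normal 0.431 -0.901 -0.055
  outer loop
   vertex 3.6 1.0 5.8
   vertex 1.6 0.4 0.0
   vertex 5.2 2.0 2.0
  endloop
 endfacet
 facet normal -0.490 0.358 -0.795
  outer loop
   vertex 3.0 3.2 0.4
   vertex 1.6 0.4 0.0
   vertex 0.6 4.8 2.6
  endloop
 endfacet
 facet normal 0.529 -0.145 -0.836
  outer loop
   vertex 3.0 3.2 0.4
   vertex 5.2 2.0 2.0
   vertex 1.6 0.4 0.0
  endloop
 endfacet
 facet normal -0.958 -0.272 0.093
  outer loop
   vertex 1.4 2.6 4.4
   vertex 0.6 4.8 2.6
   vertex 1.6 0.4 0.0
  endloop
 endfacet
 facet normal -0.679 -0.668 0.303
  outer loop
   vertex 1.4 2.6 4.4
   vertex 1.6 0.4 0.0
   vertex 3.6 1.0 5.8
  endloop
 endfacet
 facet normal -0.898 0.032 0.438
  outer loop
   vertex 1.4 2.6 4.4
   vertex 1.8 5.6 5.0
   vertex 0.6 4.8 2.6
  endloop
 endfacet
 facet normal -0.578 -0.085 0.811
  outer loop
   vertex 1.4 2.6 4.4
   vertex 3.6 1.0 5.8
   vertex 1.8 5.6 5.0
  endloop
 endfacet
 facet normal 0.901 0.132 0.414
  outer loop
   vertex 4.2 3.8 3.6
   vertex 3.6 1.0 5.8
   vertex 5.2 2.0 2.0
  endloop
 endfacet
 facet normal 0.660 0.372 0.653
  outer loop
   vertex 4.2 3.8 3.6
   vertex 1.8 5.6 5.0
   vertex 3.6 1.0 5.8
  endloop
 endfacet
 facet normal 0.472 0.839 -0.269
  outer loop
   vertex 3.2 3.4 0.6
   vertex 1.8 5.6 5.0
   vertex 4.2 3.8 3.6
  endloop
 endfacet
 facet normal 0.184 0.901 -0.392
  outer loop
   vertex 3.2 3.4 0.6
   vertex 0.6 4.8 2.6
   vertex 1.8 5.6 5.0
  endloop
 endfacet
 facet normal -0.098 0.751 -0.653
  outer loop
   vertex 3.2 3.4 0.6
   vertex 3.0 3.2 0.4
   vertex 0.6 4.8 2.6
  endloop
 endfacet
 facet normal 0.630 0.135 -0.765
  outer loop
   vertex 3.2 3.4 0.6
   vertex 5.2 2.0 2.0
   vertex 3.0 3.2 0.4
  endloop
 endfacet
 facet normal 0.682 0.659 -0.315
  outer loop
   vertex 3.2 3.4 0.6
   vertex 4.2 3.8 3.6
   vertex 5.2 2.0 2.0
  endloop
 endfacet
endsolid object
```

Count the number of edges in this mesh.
21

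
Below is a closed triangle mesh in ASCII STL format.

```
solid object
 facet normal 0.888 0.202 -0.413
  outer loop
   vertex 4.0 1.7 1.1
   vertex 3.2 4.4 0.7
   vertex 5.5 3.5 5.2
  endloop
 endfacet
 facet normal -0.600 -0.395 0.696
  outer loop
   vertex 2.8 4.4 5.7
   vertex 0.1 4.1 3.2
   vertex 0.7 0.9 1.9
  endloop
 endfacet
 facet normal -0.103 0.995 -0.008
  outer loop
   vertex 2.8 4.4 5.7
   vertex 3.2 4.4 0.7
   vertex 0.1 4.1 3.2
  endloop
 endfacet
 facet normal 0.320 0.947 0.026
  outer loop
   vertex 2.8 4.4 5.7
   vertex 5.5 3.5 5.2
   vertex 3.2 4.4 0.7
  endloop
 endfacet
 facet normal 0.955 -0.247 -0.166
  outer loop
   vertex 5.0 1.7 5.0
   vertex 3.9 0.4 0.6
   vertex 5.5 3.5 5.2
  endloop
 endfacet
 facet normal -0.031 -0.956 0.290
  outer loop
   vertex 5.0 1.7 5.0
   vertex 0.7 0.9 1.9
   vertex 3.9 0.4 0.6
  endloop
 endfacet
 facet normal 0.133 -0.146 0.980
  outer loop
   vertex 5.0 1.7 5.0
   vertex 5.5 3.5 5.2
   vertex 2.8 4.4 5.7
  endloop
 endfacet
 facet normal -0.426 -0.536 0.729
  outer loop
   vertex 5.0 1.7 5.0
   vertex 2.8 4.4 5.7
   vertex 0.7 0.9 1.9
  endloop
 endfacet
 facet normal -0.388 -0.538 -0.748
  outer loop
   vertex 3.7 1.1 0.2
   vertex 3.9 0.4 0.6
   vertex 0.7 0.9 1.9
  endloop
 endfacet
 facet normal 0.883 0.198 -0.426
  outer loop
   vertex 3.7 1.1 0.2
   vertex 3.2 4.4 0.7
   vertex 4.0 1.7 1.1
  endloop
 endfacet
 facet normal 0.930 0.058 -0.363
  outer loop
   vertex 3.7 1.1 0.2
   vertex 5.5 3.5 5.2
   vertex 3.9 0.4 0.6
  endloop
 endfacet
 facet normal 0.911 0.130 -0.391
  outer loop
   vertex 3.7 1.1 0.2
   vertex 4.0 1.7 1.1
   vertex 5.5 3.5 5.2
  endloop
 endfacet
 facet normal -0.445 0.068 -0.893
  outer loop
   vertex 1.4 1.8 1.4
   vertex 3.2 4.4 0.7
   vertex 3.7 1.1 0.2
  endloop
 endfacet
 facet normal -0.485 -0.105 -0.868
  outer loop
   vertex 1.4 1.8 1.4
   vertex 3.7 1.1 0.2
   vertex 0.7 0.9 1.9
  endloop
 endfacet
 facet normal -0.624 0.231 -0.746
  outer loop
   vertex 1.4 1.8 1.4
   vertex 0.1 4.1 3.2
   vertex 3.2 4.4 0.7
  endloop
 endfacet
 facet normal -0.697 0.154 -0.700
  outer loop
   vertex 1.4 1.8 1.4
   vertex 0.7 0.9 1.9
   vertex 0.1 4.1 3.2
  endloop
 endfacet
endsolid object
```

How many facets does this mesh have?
16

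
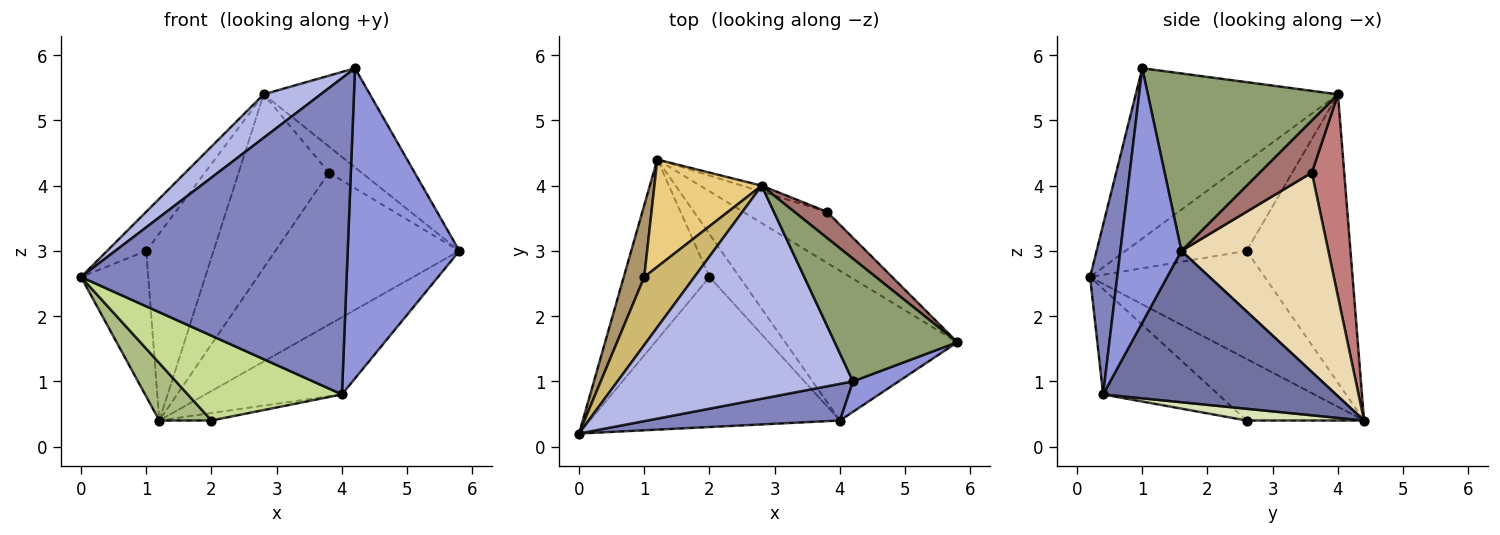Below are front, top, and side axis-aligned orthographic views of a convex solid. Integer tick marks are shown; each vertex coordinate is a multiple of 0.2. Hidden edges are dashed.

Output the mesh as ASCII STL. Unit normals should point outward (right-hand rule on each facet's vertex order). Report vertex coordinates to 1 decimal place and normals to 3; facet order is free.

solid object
 facet normal 0.616 0.361 -0.701
  outer loop
   vertex 4.0 0.4 0.8
   vertex 1.2 4.4 0.4
   vertex 5.8 1.6 3.0
  endloop
 endfacet
 facet normal 0.101 -0.988 0.115
  outer loop
   vertex 4.0 0.4 0.8
   vertex 4.2 1.0 5.8
   vertex 0.0 0.2 2.6
  endloop
 endfacet
 facet normal 0.478 -0.874 0.086
  outer loop
   vertex 4.0 0.4 0.8
   vertex 5.8 1.6 3.0
   vertex 4.2 1.0 5.8
  endloop
 endfacet
 facet normal -0.578 -0.163 0.800
  outer loop
   vertex 2.8 4.0 5.4
   vertex 0.0 0.2 2.6
   vertex 4.2 1.0 5.8
  endloop
 endfacet
 facet normal 0.747 0.418 0.517
  outer loop
   vertex 2.8 4.0 5.4
   vertex 4.2 1.0 5.8
   vertex 5.8 1.6 3.0
  endloop
 endfacet
 facet normal -0.564 -0.251 -0.787
  outer loop
   vertex 2.0 2.6 0.4
   vertex 0.0 0.2 2.6
   vertex 1.2 4.4 0.4
  endloop
 endfacet
 facet normal -0.345 -0.462 -0.817
  outer loop
   vertex 2.0 2.6 0.4
   vertex 4.0 0.4 0.8
   vertex 0.0 0.2 2.6
  endloop
 endfacet
 facet normal 0.360 0.160 -0.919
  outer loop
   vertex 2.0 2.6 0.4
   vertex 1.2 4.4 0.4
   vertex 4.0 0.4 0.8
  endloop
 endfacet
 facet normal -0.919 0.354 0.174
  outer loop
   vertex 1.0 2.6 3.0
   vertex 1.2 4.4 0.4
   vertex 0.0 0.2 2.6
  endloop
 endfacet
 facet normal -0.839 0.271 0.471
  outer loop
   vertex 1.0 2.6 3.0
   vertex 0.0 0.2 2.6
   vertex 2.8 4.0 5.4
  endloop
 endfacet
 facet normal -0.801 0.519 0.298
  outer loop
   vertex 1.0 2.6 3.0
   vertex 2.8 4.0 5.4
   vertex 1.2 4.4 0.4
  endloop
 endfacet
 facet normal 0.604 0.756 -0.254
  outer loop
   vertex 3.8 3.6 4.2
   vertex 5.8 1.6 3.0
   vertex 1.2 4.4 0.4
  endloop
 endfacet
 facet normal 0.749 0.468 0.468
  outer loop
   vertex 3.8 3.6 4.2
   vertex 2.8 4.0 5.4
   vertex 5.8 1.6 3.0
  endloop
 endfacet
 facet normal 0.337 0.941 -0.033
  outer loop
   vertex 3.8 3.6 4.2
   vertex 1.2 4.4 0.4
   vertex 2.8 4.0 5.4
  endloop
 endfacet
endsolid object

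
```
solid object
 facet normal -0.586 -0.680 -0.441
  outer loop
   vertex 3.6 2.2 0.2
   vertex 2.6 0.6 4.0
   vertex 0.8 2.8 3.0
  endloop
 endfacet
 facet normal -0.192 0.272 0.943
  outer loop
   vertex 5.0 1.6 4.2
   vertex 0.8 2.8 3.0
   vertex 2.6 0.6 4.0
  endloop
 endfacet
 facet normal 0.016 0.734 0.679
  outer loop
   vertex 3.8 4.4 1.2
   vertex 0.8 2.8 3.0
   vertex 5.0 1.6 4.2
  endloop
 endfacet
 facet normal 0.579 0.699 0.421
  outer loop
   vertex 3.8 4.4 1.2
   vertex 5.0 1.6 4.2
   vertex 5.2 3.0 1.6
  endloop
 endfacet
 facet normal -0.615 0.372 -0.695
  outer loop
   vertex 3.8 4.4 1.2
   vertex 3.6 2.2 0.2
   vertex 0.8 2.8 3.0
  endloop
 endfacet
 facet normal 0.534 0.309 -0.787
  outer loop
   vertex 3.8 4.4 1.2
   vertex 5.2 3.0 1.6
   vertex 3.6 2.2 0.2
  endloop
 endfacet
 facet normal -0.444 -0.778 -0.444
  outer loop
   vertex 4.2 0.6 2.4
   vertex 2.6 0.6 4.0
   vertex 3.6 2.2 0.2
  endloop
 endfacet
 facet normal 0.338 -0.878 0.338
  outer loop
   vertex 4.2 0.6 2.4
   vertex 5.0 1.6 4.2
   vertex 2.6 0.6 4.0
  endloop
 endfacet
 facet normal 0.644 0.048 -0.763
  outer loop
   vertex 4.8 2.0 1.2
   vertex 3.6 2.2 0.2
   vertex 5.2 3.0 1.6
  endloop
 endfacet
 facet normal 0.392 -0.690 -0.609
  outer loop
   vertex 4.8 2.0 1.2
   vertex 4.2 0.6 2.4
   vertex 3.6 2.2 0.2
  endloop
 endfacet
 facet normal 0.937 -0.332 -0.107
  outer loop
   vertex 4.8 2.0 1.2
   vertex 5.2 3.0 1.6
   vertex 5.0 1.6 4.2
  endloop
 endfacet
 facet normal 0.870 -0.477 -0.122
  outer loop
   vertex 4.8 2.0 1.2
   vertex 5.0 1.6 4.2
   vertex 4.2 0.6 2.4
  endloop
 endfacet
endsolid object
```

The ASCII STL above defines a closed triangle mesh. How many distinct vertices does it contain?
8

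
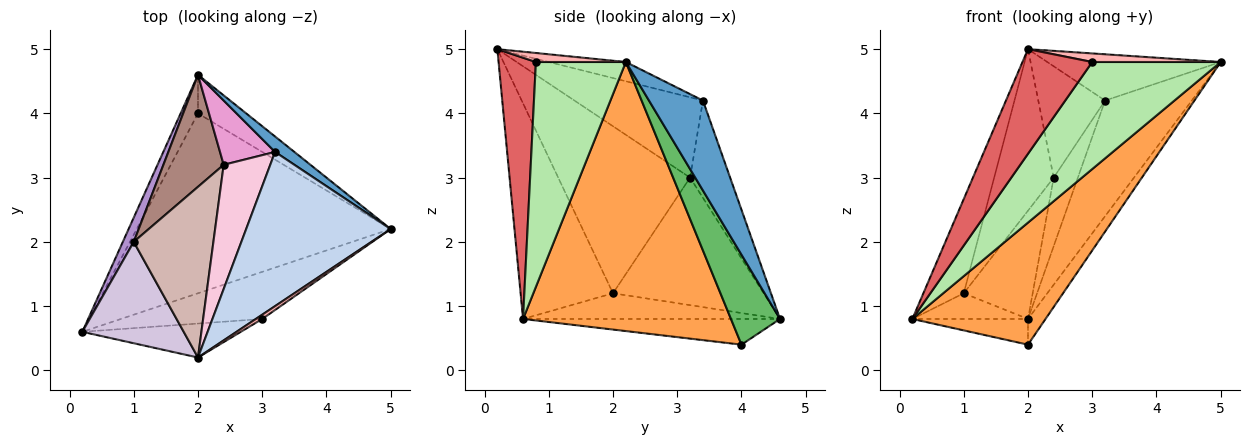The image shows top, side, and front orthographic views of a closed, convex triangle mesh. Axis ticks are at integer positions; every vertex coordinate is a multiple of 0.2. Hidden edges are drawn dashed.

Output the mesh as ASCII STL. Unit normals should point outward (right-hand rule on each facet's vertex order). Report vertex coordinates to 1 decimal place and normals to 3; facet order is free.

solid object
 facet normal 0.525 0.844 0.112
  outer loop
   vertex 3.2 3.4 4.2
   vertex 5.0 2.2 4.8
   vertex 2.0 4.6 0.8
  endloop
 endfacet
 facet normal -0.127 0.285 0.950
  outer loop
   vertex 3.2 3.4 4.2
   vertex 2.0 0.2 5.0
   vertex 5.0 2.2 4.8
  endloop
 endfacet
 facet normal 0.659 -0.422 -0.622
  outer loop
   vertex 2.0 4.0 0.4
   vertex 5.0 2.2 4.8
   vertex 0.2 0.6 0.8
  endloop
 endfacet
 facet normal -0.777 0.349 -0.524
  outer loop
   vertex 2.0 4.0 0.4
   vertex 0.2 0.6 0.8
   vertex 2.0 4.6 0.8
  endloop
 endfacet
 facet normal 0.841 0.300 -0.450
  outer loop
   vertex 2.0 4.0 0.4
   vertex 2.0 4.6 0.8
   vertex 5.0 2.2 4.8
  endloop
 endfacet
 facet normal 0.539 -0.771 -0.339
  outer loop
   vertex 3.0 0.8 4.8
   vertex 0.2 0.6 0.8
   vertex 5.0 2.2 4.8
  endloop
 endfacet
 facet normal 0.454 -0.848 -0.275
  outer loop
   vertex 3.0 0.8 4.8
   vertex 2.0 0.2 5.0
   vertex 0.2 0.6 0.8
  endloop
 endfacet
 facet normal 0.531 -0.758 0.379
  outer loop
   vertex 3.0 0.8 4.8
   vertex 5.0 2.2 4.8
   vertex 2.0 0.2 5.0
  endloop
 endfacet
 facet normal -0.850 0.383 0.361
  outer loop
   vertex 1.0 2.0 1.2
   vertex 2.0 4.6 0.8
   vertex 0.2 0.6 0.8
  endloop
 endfacet
 facet normal -0.842 0.368 0.396
  outer loop
   vertex 1.0 2.0 1.2
   vertex 0.2 0.6 0.8
   vertex 2.0 0.2 5.0
  endloop
 endfacet
 facet normal -0.835 0.382 0.395
  outer loop
   vertex 2.4 3.2 3.0
   vertex 2.0 4.6 0.8
   vertex 1.0 2.0 1.2
  endloop
 endfacet
 facet normal -0.836 0.377 0.399
  outer loop
   vertex 2.4 3.2 3.0
   vertex 1.0 2.0 1.2
   vertex 2.0 0.2 5.0
  endloop
 endfacet
 facet normal -0.770 0.465 0.436
  outer loop
   vertex 2.4 3.2 3.0
   vertex 3.2 3.4 4.2
   vertex 2.0 4.6 0.8
  endloop
 endfacet
 facet normal -0.789 0.410 0.458
  outer loop
   vertex 2.4 3.2 3.0
   vertex 2.0 0.2 5.0
   vertex 3.2 3.4 4.2
  endloop
 endfacet
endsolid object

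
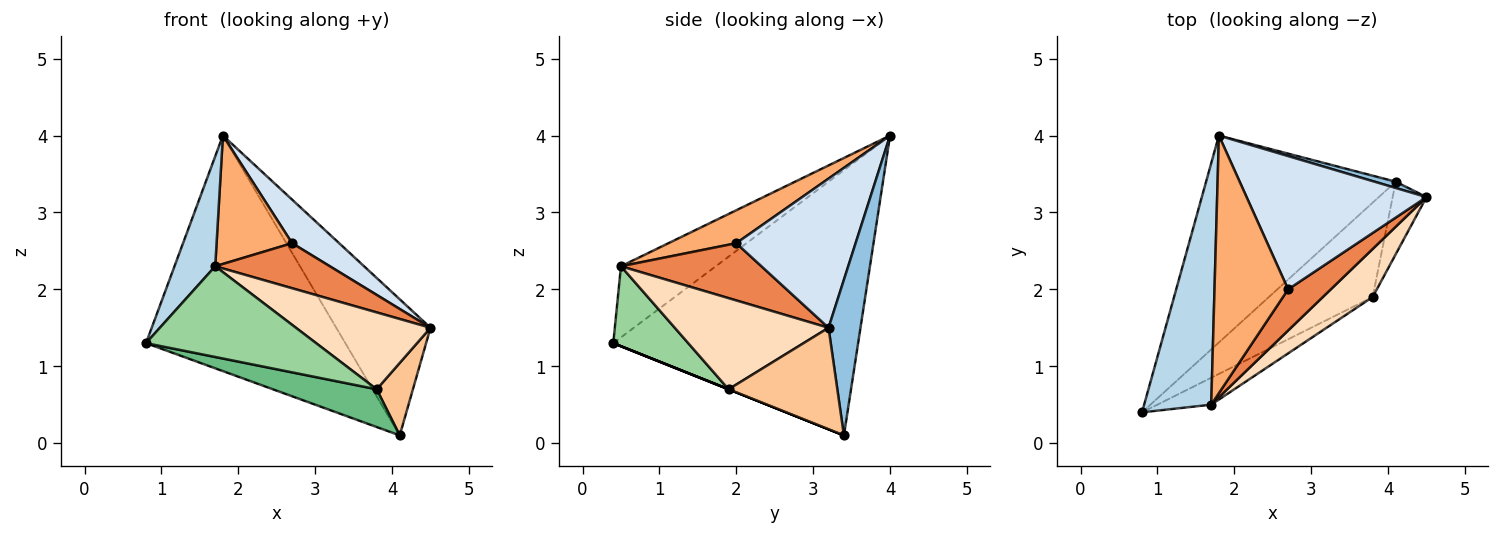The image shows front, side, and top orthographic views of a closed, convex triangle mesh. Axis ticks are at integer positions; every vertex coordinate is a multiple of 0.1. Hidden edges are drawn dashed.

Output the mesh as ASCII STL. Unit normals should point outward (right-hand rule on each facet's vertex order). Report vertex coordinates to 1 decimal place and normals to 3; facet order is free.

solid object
 facet normal -0.678 0.552 -0.485
  outer loop
   vertex 4.1 3.4 0.1
   vertex 0.8 0.4 1.3
   vertex 1.8 4.0 4.0
  endloop
 endfacet
 facet normal 0.321 0.946 0.044
  outer loop
   vertex 4.1 3.4 0.1
   vertex 1.8 4.0 4.0
   vertex 4.5 3.2 1.5
  endloop
 endfacet
 facet normal -0.694 -0.298 0.655
  outer loop
   vertex 1.7 0.5 2.3
   vertex 1.8 4.0 4.0
   vertex 0.8 0.4 1.3
  endloop
 endfacet
 facet normal 0.619 -0.244 0.747
  outer loop
   vertex 2.7 2.0 2.6
   vertex 4.5 3.2 1.5
   vertex 1.8 4.0 4.0
  endloop
 endfacet
 facet normal 0.671 -0.547 0.501
  outer loop
   vertex 2.7 2.0 2.6
   vertex 1.7 0.5 2.3
   vertex 4.5 3.2 1.5
  endloop
 endfacet
 facet normal 0.372 -0.414 0.831
  outer loop
   vertex 2.7 2.0 2.6
   vertex 1.8 4.0 4.0
   vertex 1.7 0.5 2.3
  endloop
 endfacet
 facet normal 0.905 -0.302 -0.302
  outer loop
   vertex 3.8 1.9 0.7
   vertex 4.1 3.4 0.1
   vertex 4.5 3.2 1.5
  endloop
 endfacet
 facet normal 0.696 -0.609 0.381
  outer loop
   vertex 3.8 1.9 0.7
   vertex 4.5 3.2 1.5
   vertex 1.7 0.5 2.3
  endloop
 endfacet
 facet normal 0.000 -0.371 -0.928
  outer loop
   vertex 3.8 1.9 0.7
   vertex 0.8 0.4 1.3
   vertex 4.1 3.4 0.1
  endloop
 endfacet
 facet normal 0.389 -0.883 -0.262
  outer loop
   vertex 3.8 1.9 0.7
   vertex 1.7 0.5 2.3
   vertex 0.8 0.4 1.3
  endloop
 endfacet
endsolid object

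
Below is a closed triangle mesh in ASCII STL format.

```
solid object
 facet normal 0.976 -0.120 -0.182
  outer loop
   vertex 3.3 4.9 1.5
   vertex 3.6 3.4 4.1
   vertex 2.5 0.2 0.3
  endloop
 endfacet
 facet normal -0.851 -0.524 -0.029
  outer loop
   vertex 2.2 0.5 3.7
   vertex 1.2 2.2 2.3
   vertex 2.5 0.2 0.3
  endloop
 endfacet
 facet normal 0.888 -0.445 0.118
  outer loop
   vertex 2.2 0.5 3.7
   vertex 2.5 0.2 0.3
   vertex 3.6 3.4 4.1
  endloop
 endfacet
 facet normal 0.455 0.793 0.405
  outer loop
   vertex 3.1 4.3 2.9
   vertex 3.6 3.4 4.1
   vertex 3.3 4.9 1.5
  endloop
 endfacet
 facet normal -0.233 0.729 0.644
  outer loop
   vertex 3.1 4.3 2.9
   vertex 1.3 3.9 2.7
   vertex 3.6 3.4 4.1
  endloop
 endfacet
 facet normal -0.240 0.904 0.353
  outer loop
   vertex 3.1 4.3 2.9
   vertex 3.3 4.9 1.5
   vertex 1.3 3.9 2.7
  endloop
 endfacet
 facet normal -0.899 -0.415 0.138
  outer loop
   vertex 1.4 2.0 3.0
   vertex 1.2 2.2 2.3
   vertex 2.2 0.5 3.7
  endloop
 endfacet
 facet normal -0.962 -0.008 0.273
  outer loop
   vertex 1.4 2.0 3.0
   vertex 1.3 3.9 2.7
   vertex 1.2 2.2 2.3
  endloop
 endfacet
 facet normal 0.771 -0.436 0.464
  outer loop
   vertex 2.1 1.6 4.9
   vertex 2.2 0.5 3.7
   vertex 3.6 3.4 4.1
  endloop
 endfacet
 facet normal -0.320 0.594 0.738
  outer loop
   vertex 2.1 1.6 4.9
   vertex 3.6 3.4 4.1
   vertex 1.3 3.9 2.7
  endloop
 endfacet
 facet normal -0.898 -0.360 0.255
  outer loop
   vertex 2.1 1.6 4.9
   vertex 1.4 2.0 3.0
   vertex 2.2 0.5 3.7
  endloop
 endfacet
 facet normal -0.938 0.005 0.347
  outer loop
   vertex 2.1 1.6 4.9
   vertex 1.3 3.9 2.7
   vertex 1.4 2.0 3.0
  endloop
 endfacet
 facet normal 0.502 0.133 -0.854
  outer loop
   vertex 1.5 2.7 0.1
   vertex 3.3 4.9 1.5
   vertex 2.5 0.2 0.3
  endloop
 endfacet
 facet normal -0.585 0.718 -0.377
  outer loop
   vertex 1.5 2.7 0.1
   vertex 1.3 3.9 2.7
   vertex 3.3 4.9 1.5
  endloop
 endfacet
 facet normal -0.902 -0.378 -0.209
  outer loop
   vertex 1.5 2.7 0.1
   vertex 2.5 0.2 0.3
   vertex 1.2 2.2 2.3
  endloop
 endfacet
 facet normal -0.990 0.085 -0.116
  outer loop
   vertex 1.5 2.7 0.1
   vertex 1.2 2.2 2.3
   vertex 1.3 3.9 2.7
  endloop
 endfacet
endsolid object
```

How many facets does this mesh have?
16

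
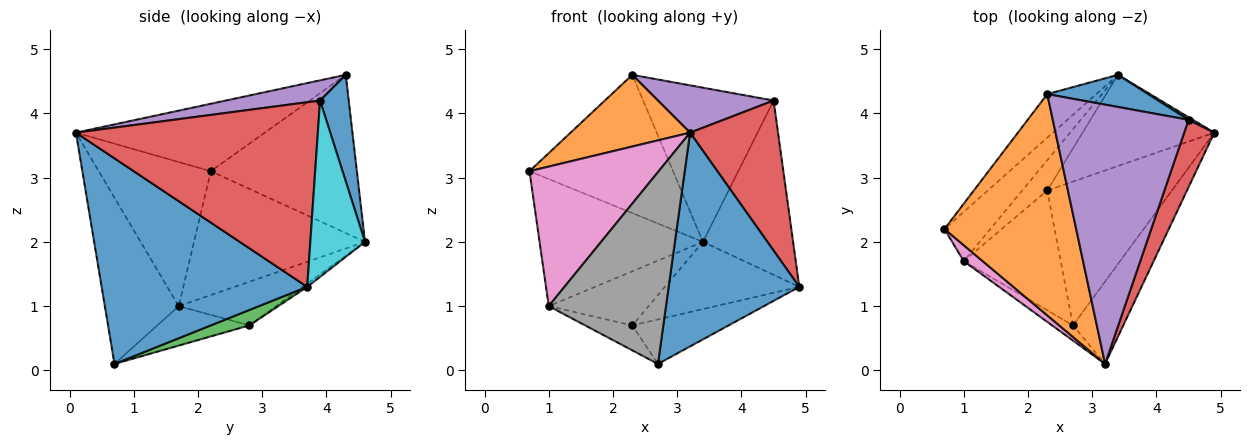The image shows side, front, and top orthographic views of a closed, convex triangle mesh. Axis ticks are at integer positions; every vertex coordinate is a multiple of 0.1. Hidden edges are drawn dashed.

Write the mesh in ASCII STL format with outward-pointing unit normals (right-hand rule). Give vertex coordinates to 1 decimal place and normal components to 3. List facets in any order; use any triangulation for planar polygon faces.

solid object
 facet normal 0.827 -0.525 -0.202
  outer loop
   vertex 2.7 0.7 0.1
   vertex 4.9 3.7 1.3
   vertex 3.2 0.1 3.7
  endloop
 endfacet
 facet normal -0.438 -0.277 0.855
  outer loop
   vertex 2.3 4.3 4.6
   vertex 0.7 2.2 3.1
   vertex 3.2 0.1 3.7
  endloop
 endfacet
 facet normal 0.117 0.293 -0.949
  outer loop
   vertex 2.3 2.8 0.7
   vertex 4.9 3.7 1.3
   vertex 2.7 0.7 0.1
  endloop
 endfacet
 facet normal 0.929 -0.338 0.151
  outer loop
   vertex 4.5 3.9 4.2
   vertex 3.2 0.1 3.7
   vertex 4.9 3.7 1.3
  endloop
 endfacet
 facet normal 0.145 -0.178 0.973
  outer loop
   vertex 4.5 3.9 4.2
   vertex 2.3 4.3 4.6
   vertex 3.2 0.1 3.7
  endloop
 endfacet
 facet normal -0.370 0.189 -0.909
  outer loop
   vertex 1.0 1.7 1.0
   vertex 2.3 2.8 0.7
   vertex 2.7 0.7 0.1
  endloop
 endfacet
 facet normal -0.653 -0.753 0.086
  outer loop
   vertex 1.0 1.7 1.0
   vertex 3.2 0.1 3.7
   vertex 0.7 2.2 3.1
  endloop
 endfacet
 facet normal -0.532 -0.844 -0.067
  outer loop
   vertex 1.0 1.7 1.0
   vertex 2.7 0.7 0.1
   vertex 3.2 0.1 3.7
  endloop
 endfacet
 facet normal -0.020 0.593 -0.805
  outer loop
   vertex 3.4 4.6 2.0
   vertex 4.9 3.7 1.3
   vertex 2.3 2.8 0.7
  endloop
 endfacet
 facet normal 0.519 0.855 0.013
  outer loop
   vertex 3.4 4.6 2.0
   vertex 4.5 3.9 4.2
   vertex 4.9 3.7 1.3
  endloop
 endfacet
 facet normal 0.210 0.957 0.199
  outer loop
   vertex 3.4 4.6 2.0
   vertex 2.3 4.3 4.6
   vertex 4.5 3.9 4.2
  endloop
 endfacet
 facet normal -0.648 0.665 -0.372
  outer loop
   vertex 3.4 4.6 2.0
   vertex 2.3 2.8 0.7
   vertex 1.0 1.7 1.0
  endloop
 endfacet
 facet normal -0.696 0.685 -0.216
  outer loop
   vertex 3.4 4.6 2.0
   vertex 0.7 2.2 3.1
   vertex 2.3 4.3 4.6
  endloop
 endfacet
 facet normal -0.698 0.667 -0.259
  outer loop
   vertex 3.4 4.6 2.0
   vertex 1.0 1.7 1.0
   vertex 0.7 2.2 3.1
  endloop
 endfacet
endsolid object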